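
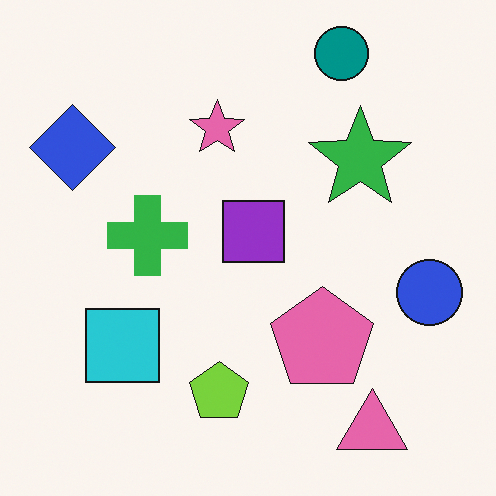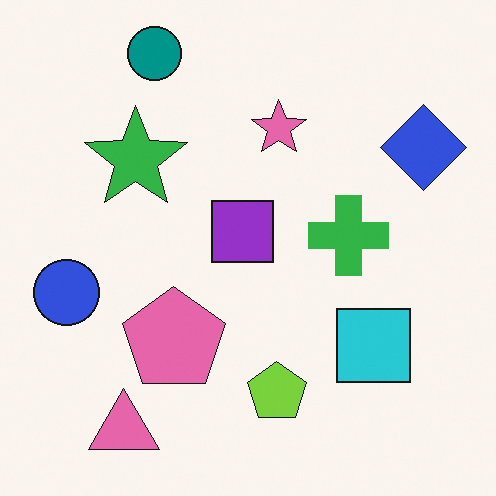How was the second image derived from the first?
It was flipped horizontally (left ↔ right).

The blue circle is in the right of the first image and the left of the second — shapes on opposite sides of the vertical midline have swapped in a mirror flip.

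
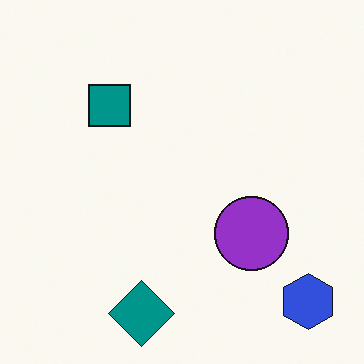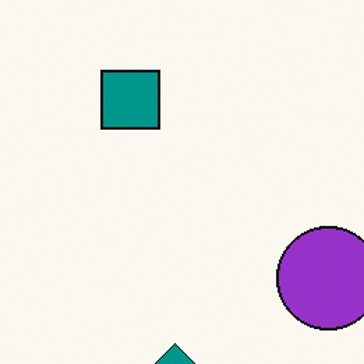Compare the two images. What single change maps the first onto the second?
This is the original image cropped to a modestly smaller region and rescaled.

The visible shapes are larger and the field of view is narrower; shapes near the original edges may be partly or wholly outside the frame — a crop-and-rescale.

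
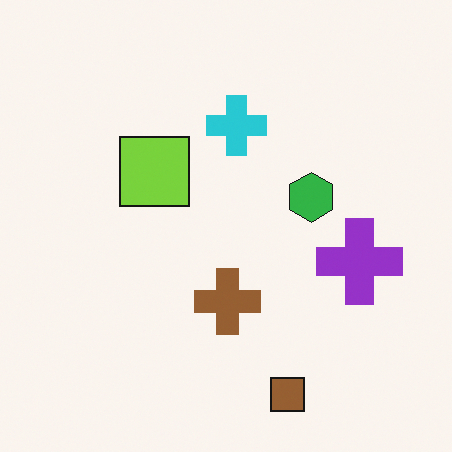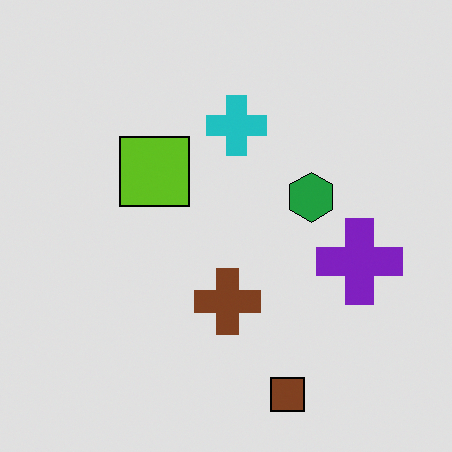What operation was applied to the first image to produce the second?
This is the original image moderately posterized.

Each flat color has snapped to a coarser quantized level — most visibly, the near-white background has dropped to a flat grey.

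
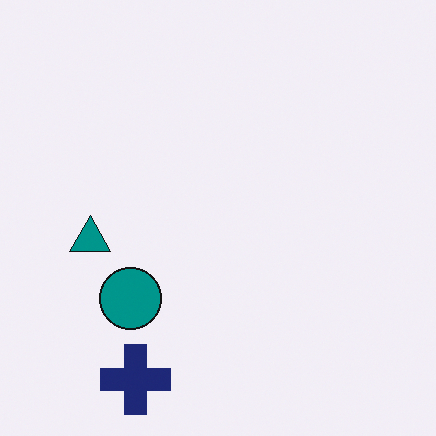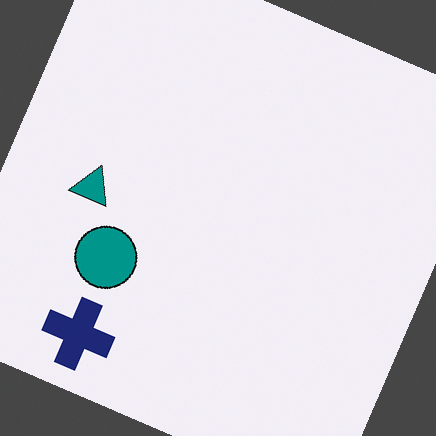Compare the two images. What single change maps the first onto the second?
This is the original image rotated clockwise by a moderate amount.

Every shape is tilted by the same angle and the image corners show triangular fill wedges — a whole-image rotation by a non-right angle.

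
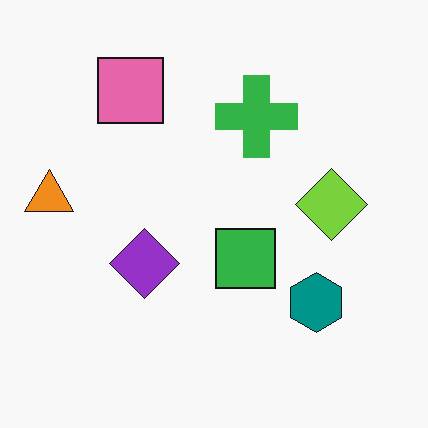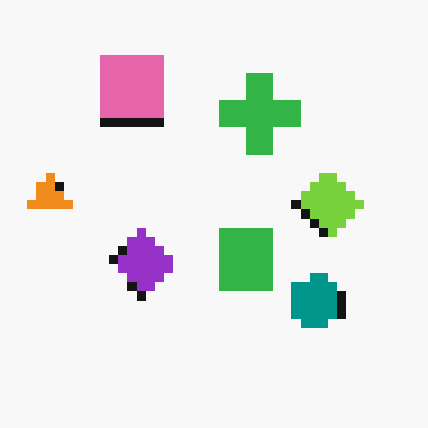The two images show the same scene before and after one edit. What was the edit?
The second image is the first coarsely pixelated.

Shapes are reduced to large square blocks; fine edges and outlines are lost — a downscale-then-upscale (mosaic) effect.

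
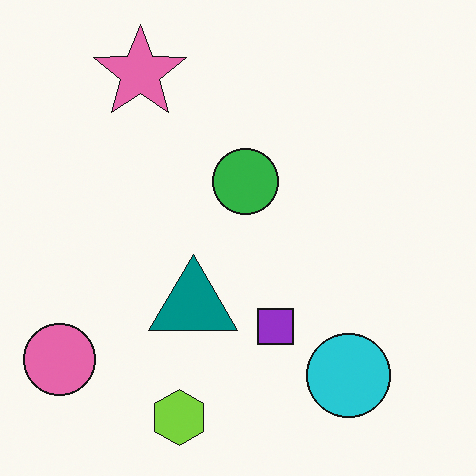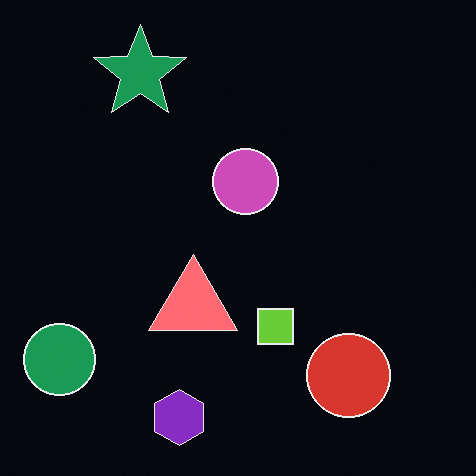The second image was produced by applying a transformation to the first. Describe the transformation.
This is the original image color-inverted (negative).

The light background has become dark and every shape's color is its complement — a photographic negative.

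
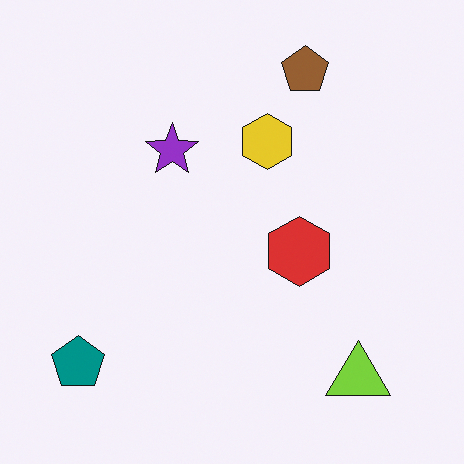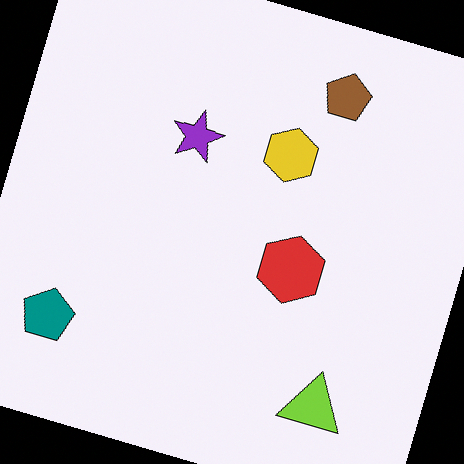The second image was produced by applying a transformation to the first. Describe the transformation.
This is the original image rotated clockwise by a clearly visible amount.

Every shape is tilted by the same angle and the image corners show triangular fill wedges — a whole-image rotation by a non-right angle.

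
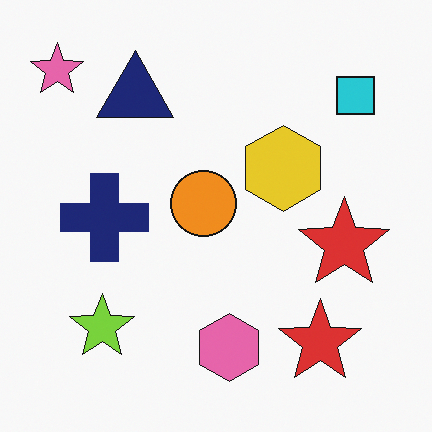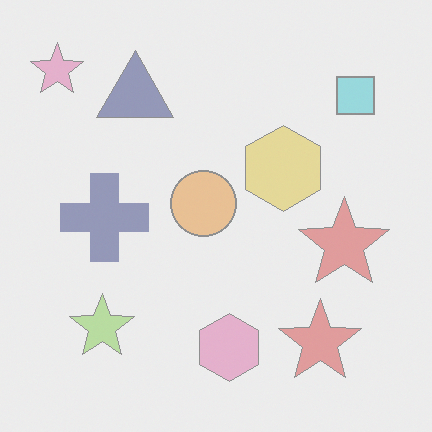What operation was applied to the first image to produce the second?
Given much lower contrast.

Tones are pushed toward mid-grey across the whole image — a global contrast change.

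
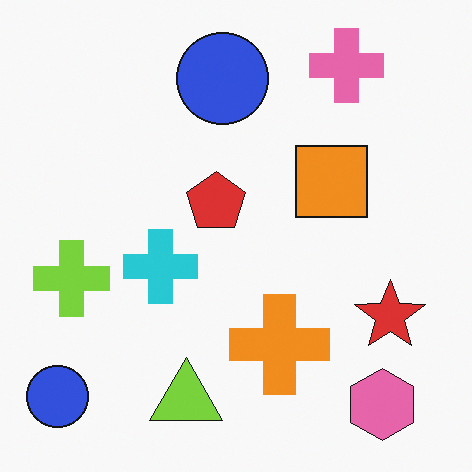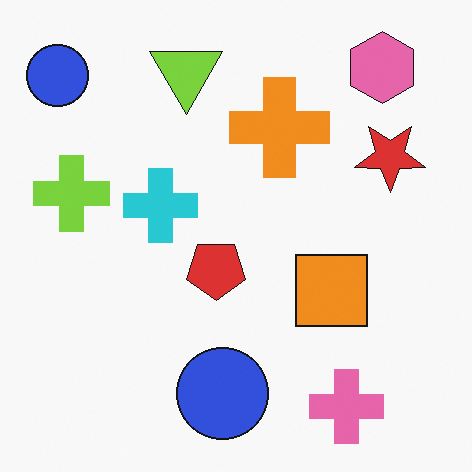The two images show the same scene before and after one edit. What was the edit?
The transformation is: flipped vertically (top ↔ bottom).

The pink cross is in the top-right of the first image and the bottom-right of the second — shapes on opposite sides of the horizontal midline have swapped in a mirror flip.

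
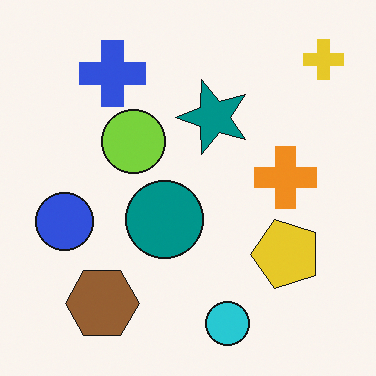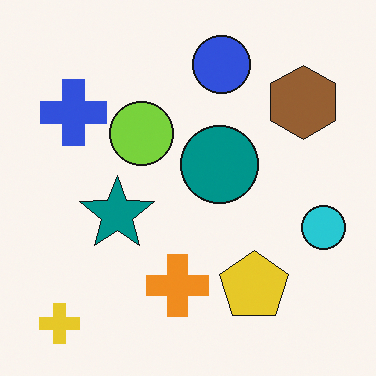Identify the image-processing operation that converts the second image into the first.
The transformation is: transposed (reflected across the top-left ↔ bottom-right diagonal).

Shapes have swapped their row and column positions — what was in the top-right is now in the bottom-left — a diagonal reflection.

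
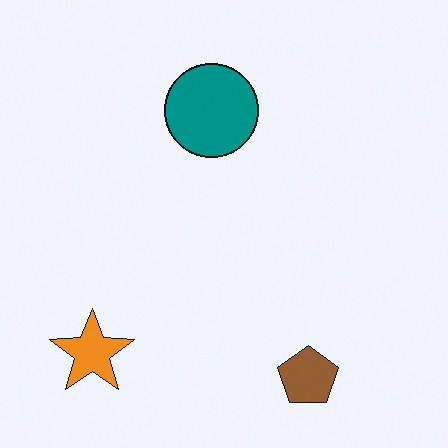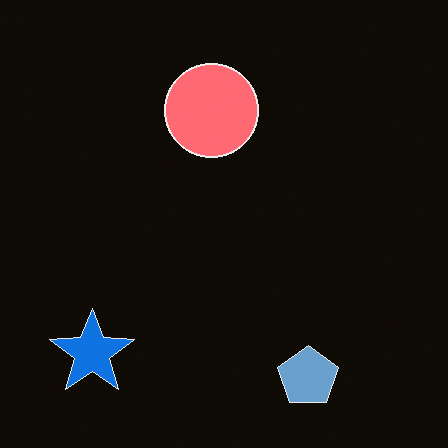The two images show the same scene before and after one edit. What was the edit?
The image was color-inverted (negative).

The light background has become dark and every shape's color is its complement — a photographic negative.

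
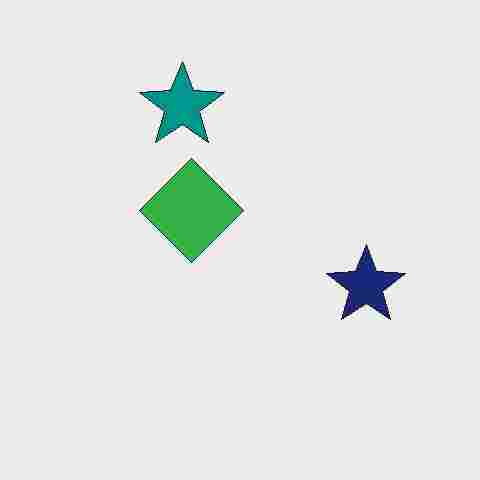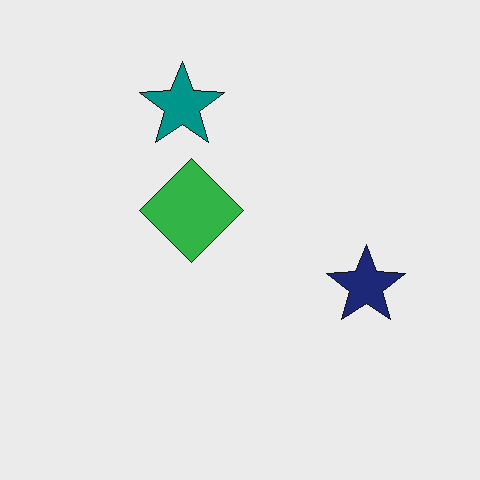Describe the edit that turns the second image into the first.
This is the original image heavily JPEG-compressed with obvious blocking artifacts.

Blocky 8×8 compression artifacts appear around shape edges and the flat background shows ringing — characteristic JPEG degradation.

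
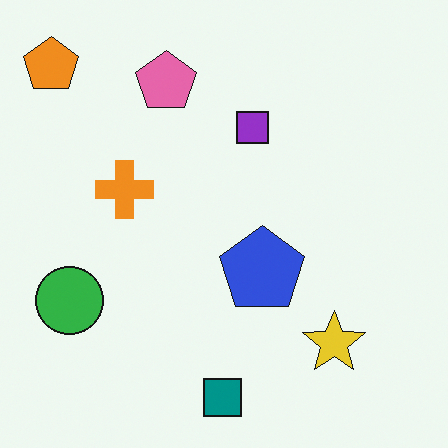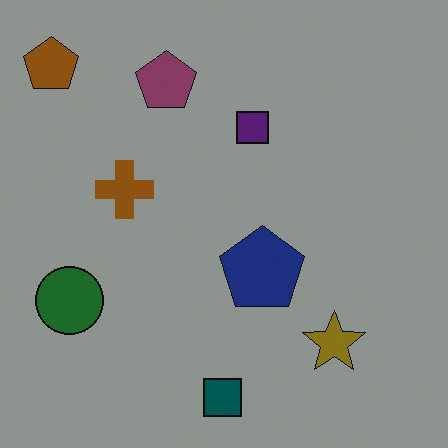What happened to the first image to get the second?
The transformation is: darkened a lot.

Every pixel — background and shapes alike — is uniformly darkened.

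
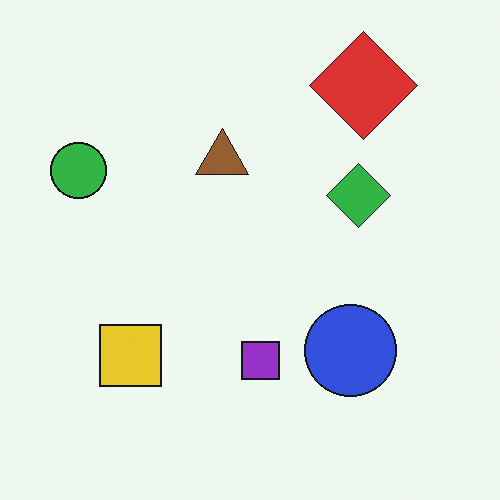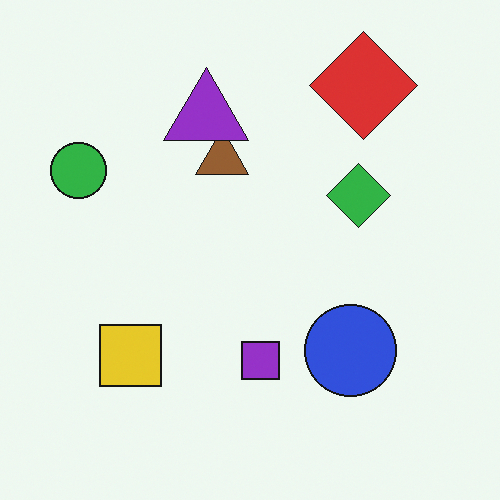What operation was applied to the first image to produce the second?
This is the original image overlaid with an additional purple triangle.

A purple triangle appears in the second image that is absent from the first.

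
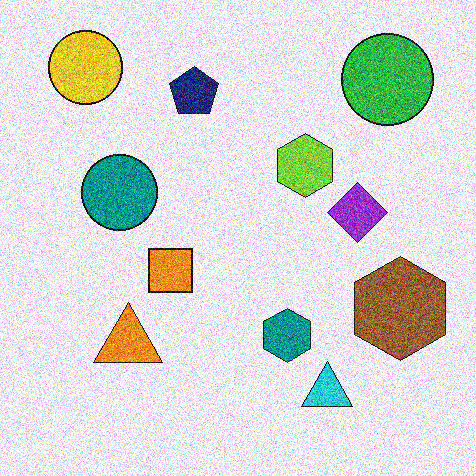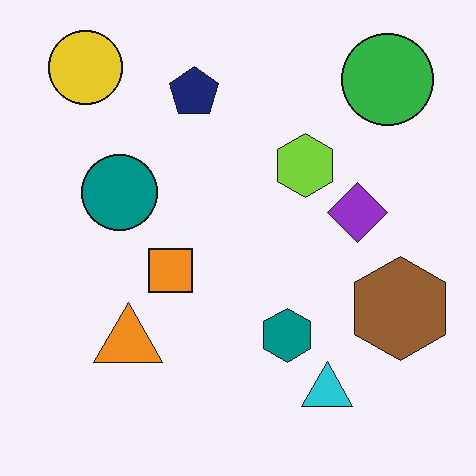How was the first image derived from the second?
The image was degraded with strong gaussian noise.

Random speckle covers the whole image, including the flat background.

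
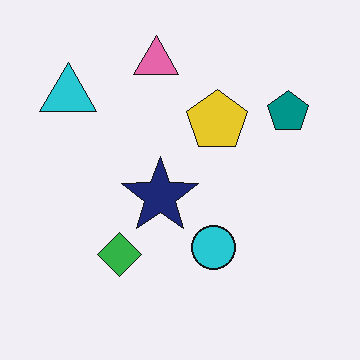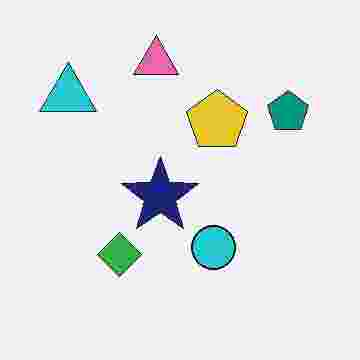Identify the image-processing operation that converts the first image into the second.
This is the original image heavily JPEG-compressed with obvious blocking artifacts.

Blocky 8×8 compression artifacts appear around shape edges and the flat background shows ringing — characteristic JPEG degradation.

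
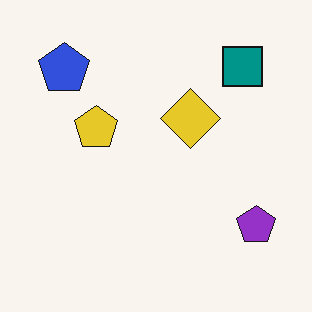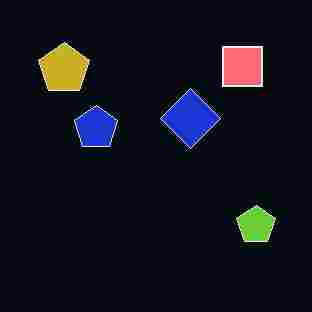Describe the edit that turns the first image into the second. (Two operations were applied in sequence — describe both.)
The image was color-inverted (negative), then degraded with heavy JPEG compression.

The light background has become dark and every shape's color is its complement — a photographic negative. Blocky 8×8 compression artifacts appear around shape edges and the flat background shows ringing — characteristic JPEG degradation.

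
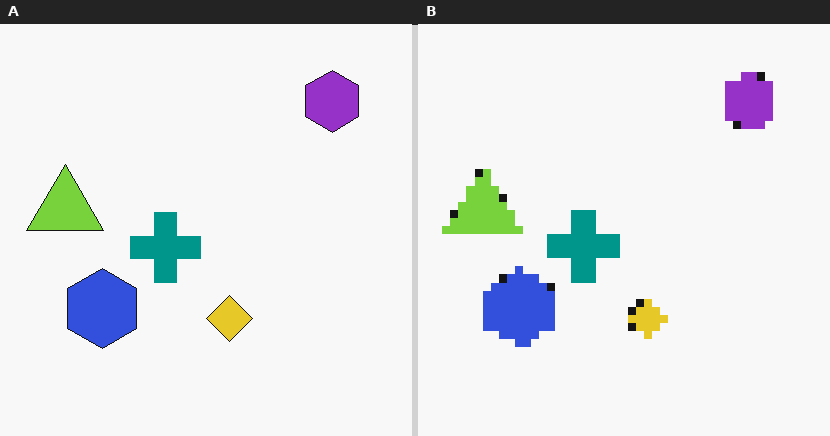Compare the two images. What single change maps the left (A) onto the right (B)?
The right (B) image is the left (A) moderately pixelated.

Shapes are reduced to large square blocks; fine edges and outlines are lost — a downscale-then-upscale (mosaic) effect.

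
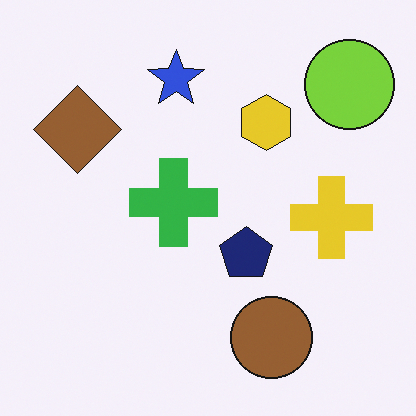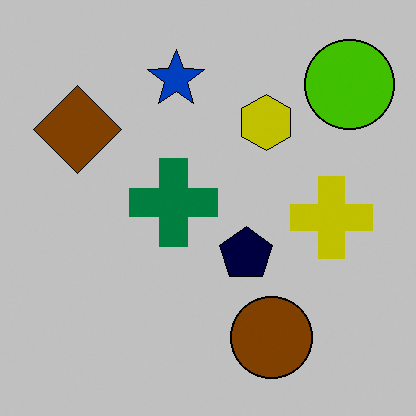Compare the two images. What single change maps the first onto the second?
The image was heavily posterized to just a handful of flat colors.

Each flat color has snapped to a coarser quantized level — most visibly, the near-white background has dropped to a flat grey.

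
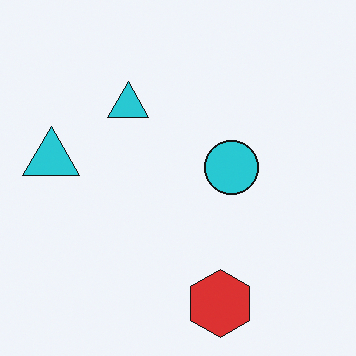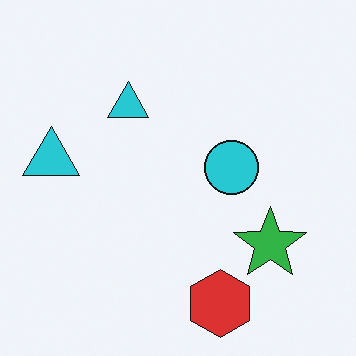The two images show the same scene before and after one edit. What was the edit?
This is the original image overlaid with an additional green star.

A green star appears in the second image that is absent from the first.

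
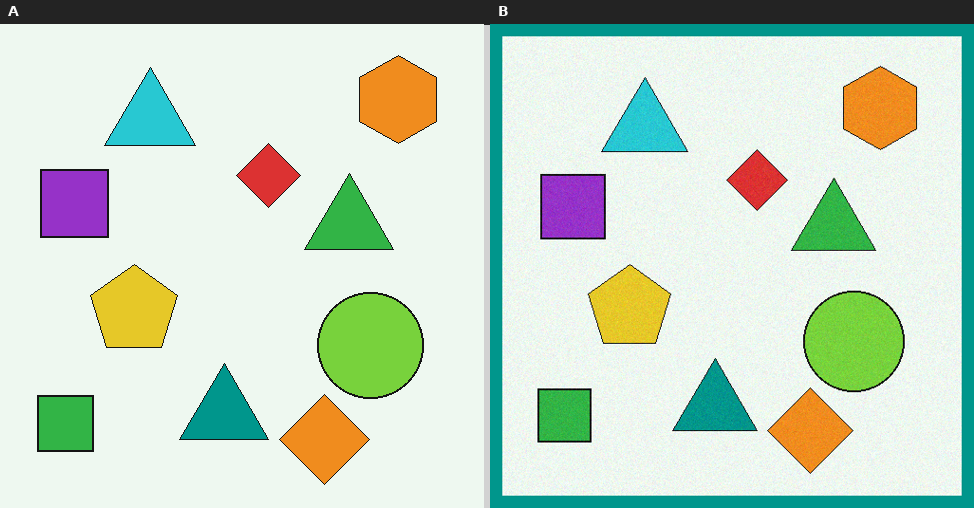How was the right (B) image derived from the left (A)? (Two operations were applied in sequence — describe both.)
The image was degraded with a light layer of grain, then framed with a teal border.

Random speckle covers the whole image, including the flat background. A solid teal frame runs around the edge of the right (B) image, with the content slightly shrunk inside it.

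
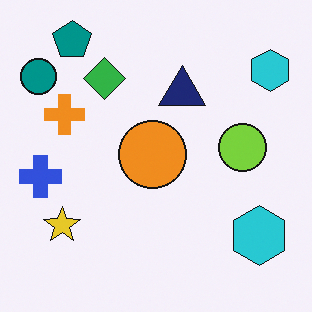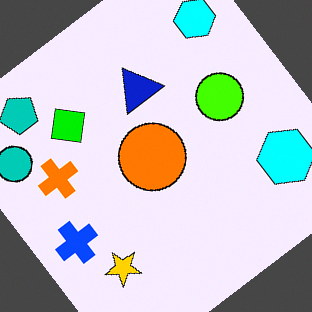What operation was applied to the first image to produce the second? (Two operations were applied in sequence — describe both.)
The image was rotated counter-clockwise by a large amount — several tens of degrees, then made much more vivid (saturation change).

Every shape is tilted by the same angle and the image corners show triangular fill wedges — a whole-image rotation by a non-right angle. All colors are more vivid — a global saturation change.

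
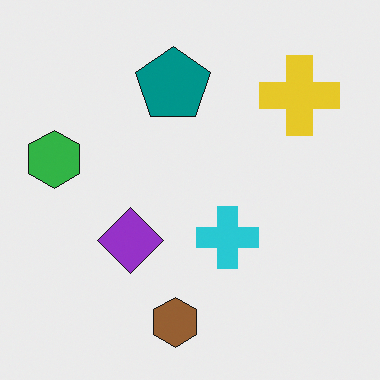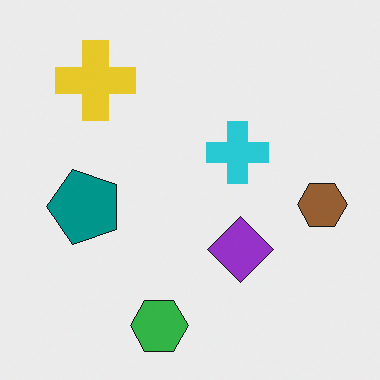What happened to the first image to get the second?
Rotated 90° counter-clockwise.

The yellow cross sits in the top-right of the first image and the top-left of the second — consistent with a whole-image 90° counter-clockwise rotation.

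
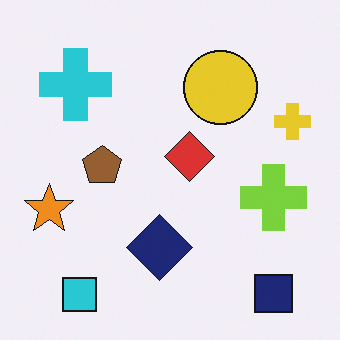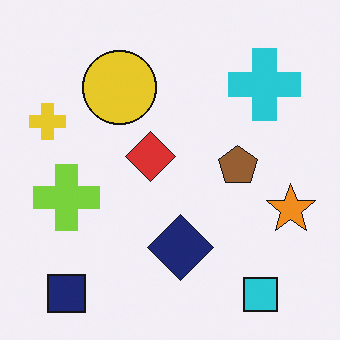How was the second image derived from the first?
The second image is the first flipped horizontally (left ↔ right).

The yellow cross is in the right of the first image and the left of the second — shapes on opposite sides of the vertical midline have swapped in a mirror flip.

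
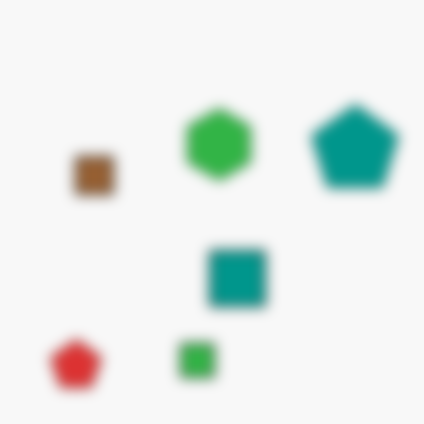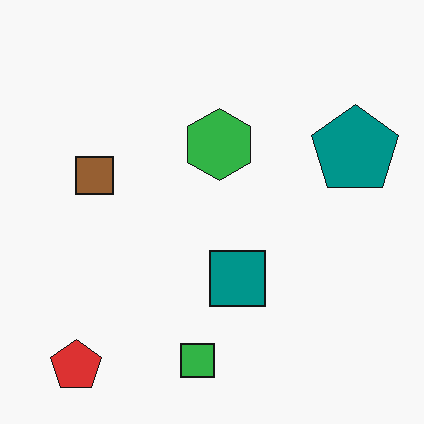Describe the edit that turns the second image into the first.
The transformation is: heavily blurred.

Shape edges and outlines are uniformly softened across the whole image.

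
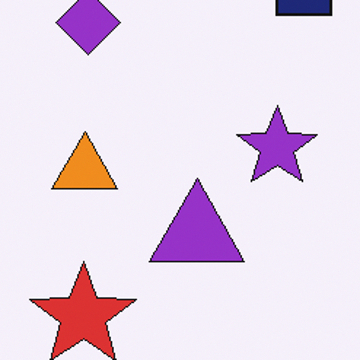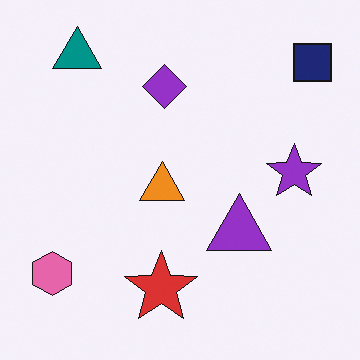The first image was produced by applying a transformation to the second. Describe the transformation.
The transformation is: cropped to a modestly smaller region and rescaled.

The visible shapes are larger and the field of view is narrower; shapes near the original edges may be partly or wholly outside the frame — a crop-and-rescale.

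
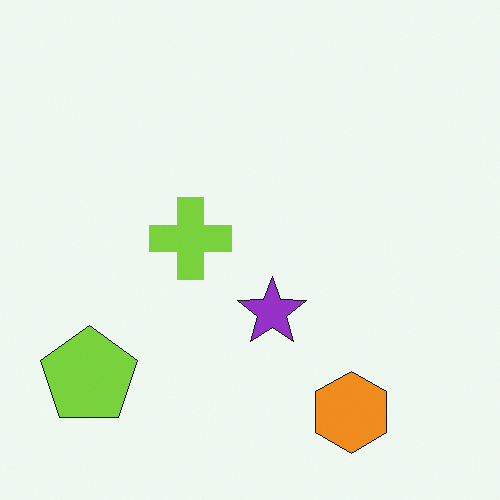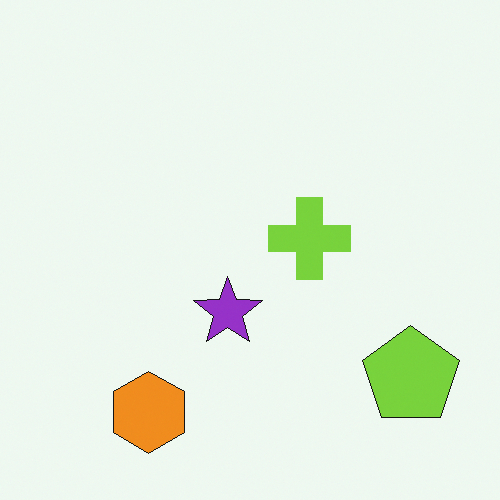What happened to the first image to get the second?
The second image is the first flipped horizontally (left ↔ right).

The lime pentagon is in the bottom-left of the first image and the bottom-right of the second — shapes on opposite sides of the vertical midline have swapped in a mirror flip.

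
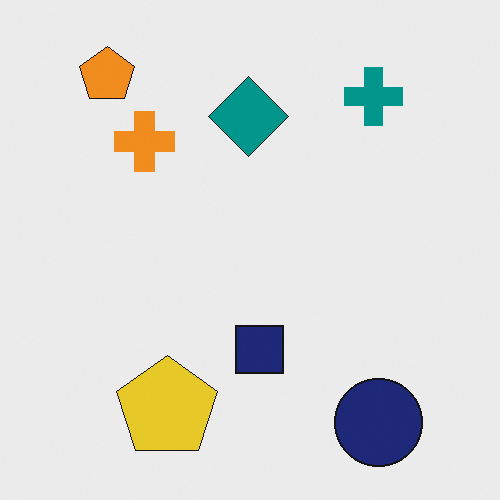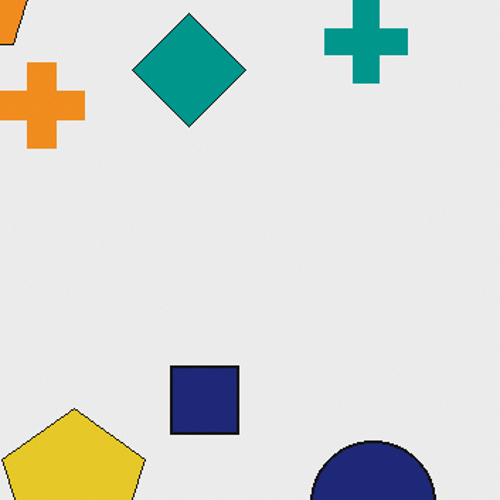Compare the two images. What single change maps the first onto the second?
It was cropped slightly and scaled back up.

The visible shapes are larger and the field of view is narrower; shapes near the original edges may be partly or wholly outside the frame — a crop-and-rescale.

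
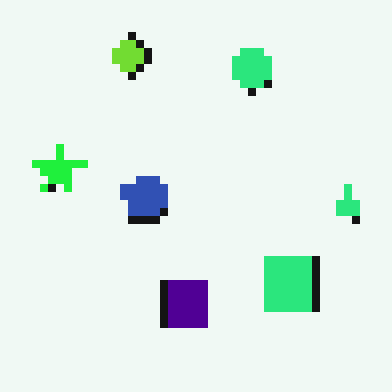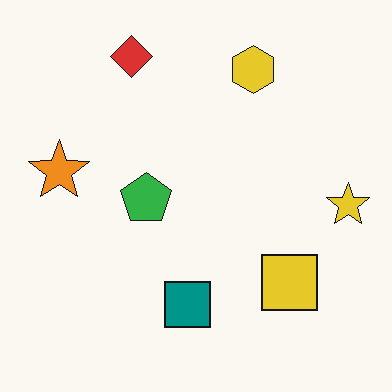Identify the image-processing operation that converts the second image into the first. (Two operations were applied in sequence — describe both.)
This is the original image hue-shifted by a moderate amount, then pixelated into visible square blocks.

Every shape's color has rotated by the same amount around the hue wheel — a uniform hue shift. Shapes are reduced to large square blocks; fine edges and outlines are lost — a downscale-then-upscale (mosaic) effect.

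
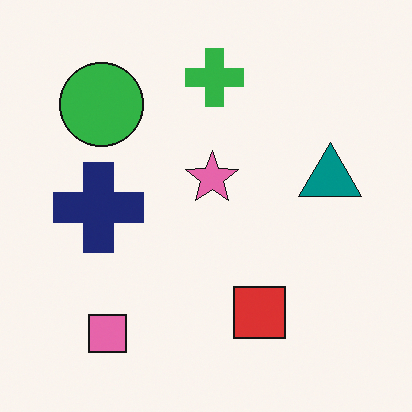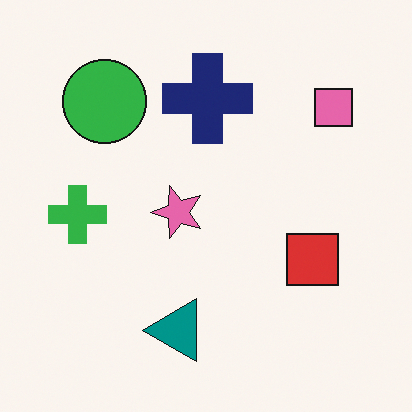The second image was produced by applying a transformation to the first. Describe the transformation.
The transformation is: transposed (reflected across the top-left ↔ bottom-right diagonal).

Shapes have swapped their row and column positions — what was in the top-right is now in the bottom-left — a diagonal reflection.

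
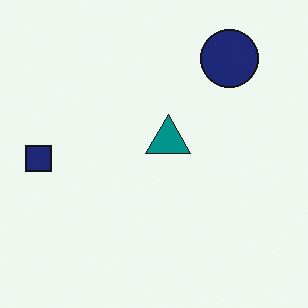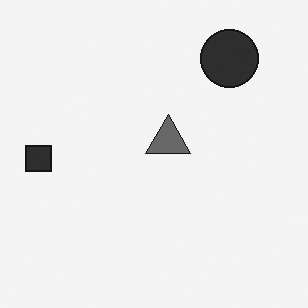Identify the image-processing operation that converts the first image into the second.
It was converted to grayscale.

All color is removed — every shape is now a shade of grey.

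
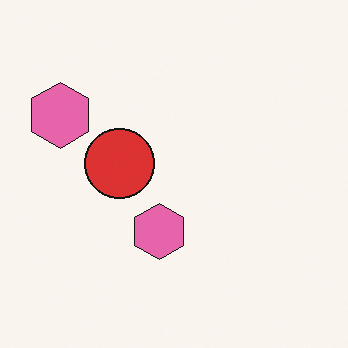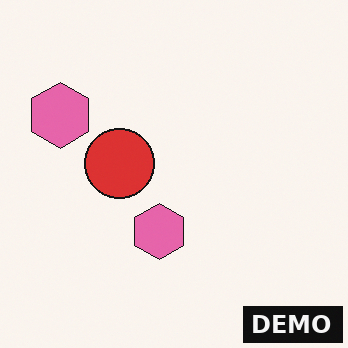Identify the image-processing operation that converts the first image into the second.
Watermarked with the text "DEMO" in the lower-right corner.

A dark label reading "DEMO" appears in the lower-right corner.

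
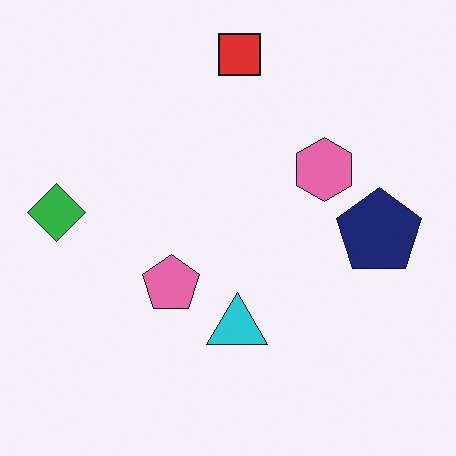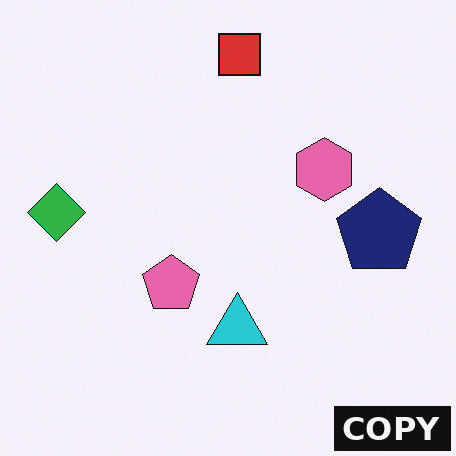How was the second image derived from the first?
It was watermarked with the text "COPY" in the lower-right corner.

A dark label reading "COPY" appears in the lower-right corner.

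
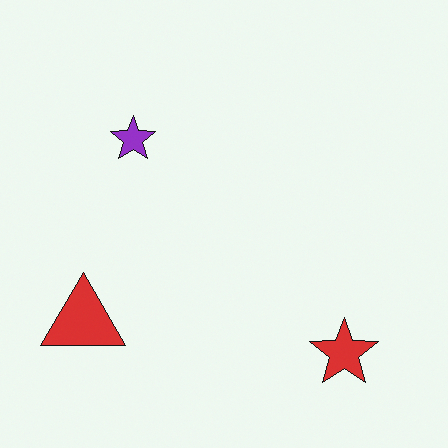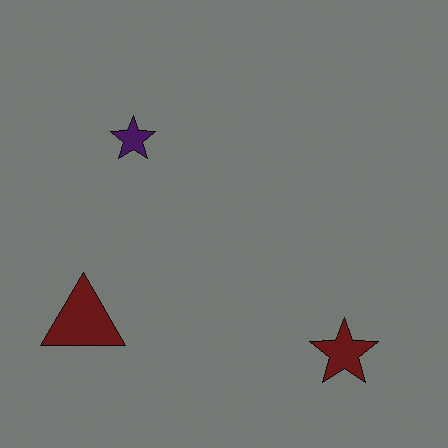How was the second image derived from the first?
The second image is the first darkened a lot.

Every pixel — background and shapes alike — is uniformly darkened.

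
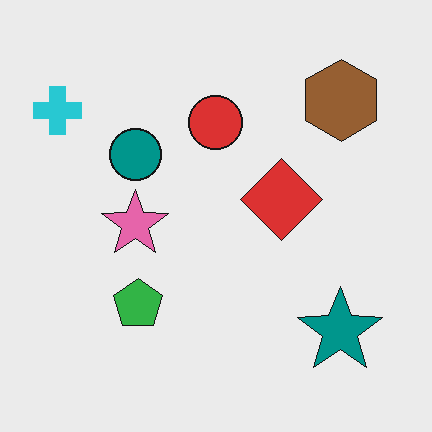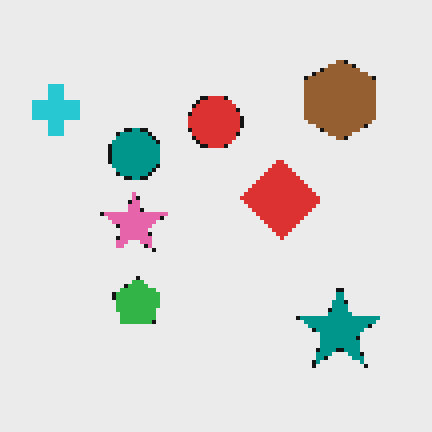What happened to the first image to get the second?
The transformation is: mildly pixelated.

Shapes are reduced to large square blocks; fine edges and outlines are lost — a downscale-then-upscale (mosaic) effect.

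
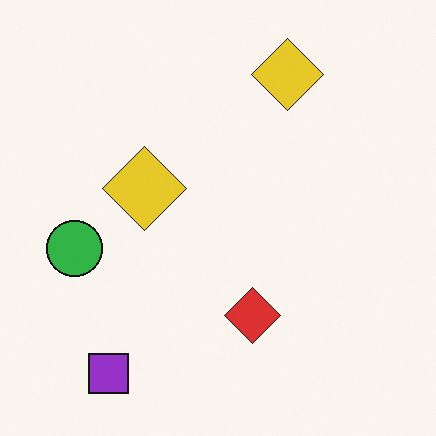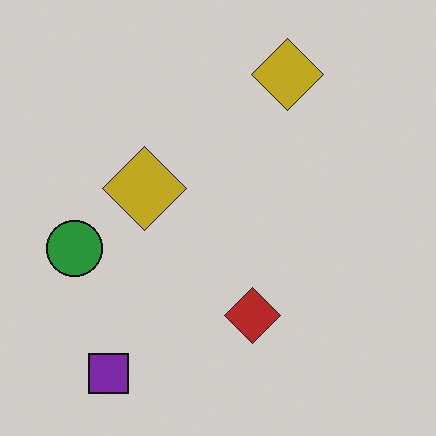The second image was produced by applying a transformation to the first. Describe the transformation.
This is the original image slightly darkened.

Every pixel — background and shapes alike — is uniformly darkened.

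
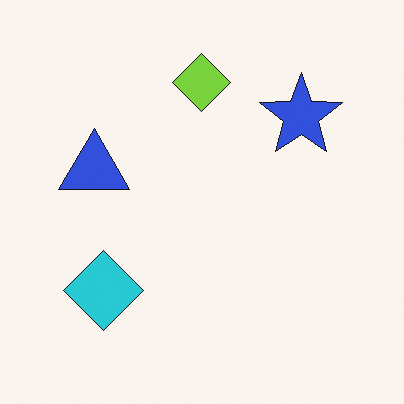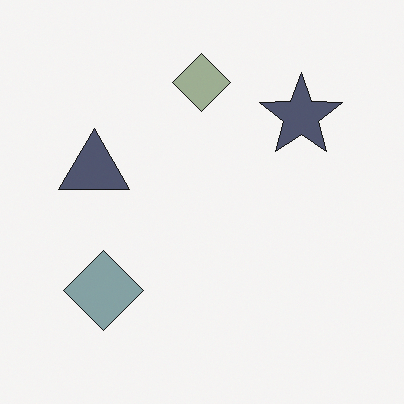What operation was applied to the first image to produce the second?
Made much more muted (saturation change).

All colors are more muted and greyish — a global saturation change.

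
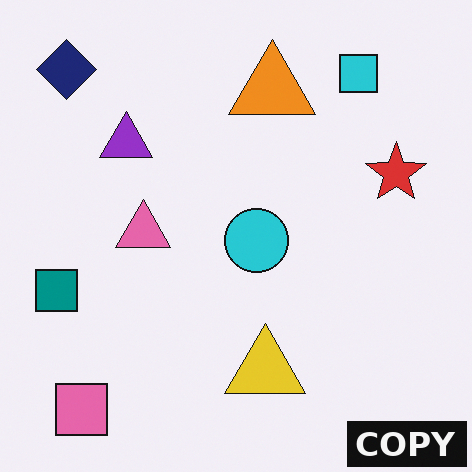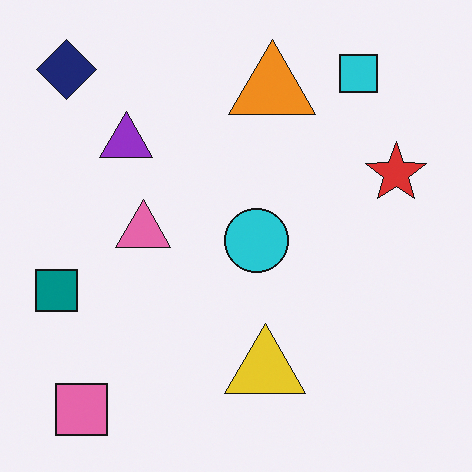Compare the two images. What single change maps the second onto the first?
The transformation is: watermarked with the text "COPY" in the lower-right corner.

A dark label reading "COPY" appears in the lower-right corner.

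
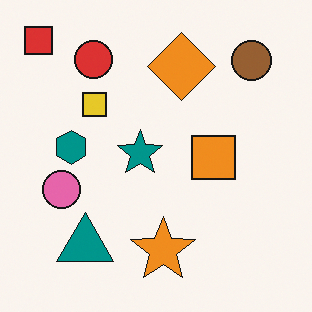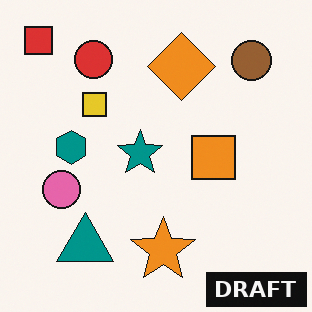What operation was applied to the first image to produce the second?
The transformation is: watermarked with the text "DRAFT" in the lower-right corner.

A dark label reading "DRAFT" appears in the lower-right corner.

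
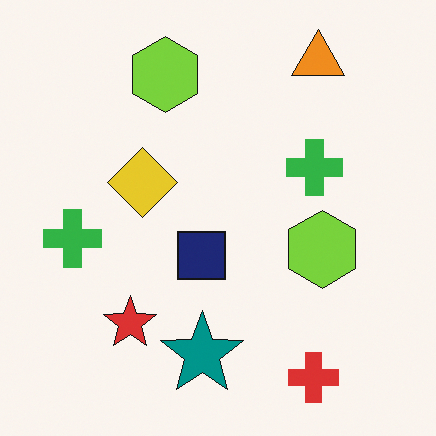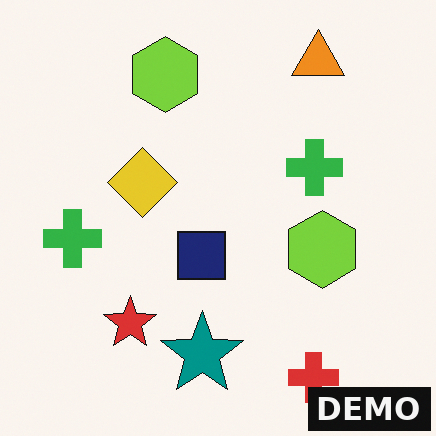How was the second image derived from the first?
This is the original image watermarked with the text "DEMO" in the lower-right corner.

A dark label reading "DEMO" appears in the lower-right corner.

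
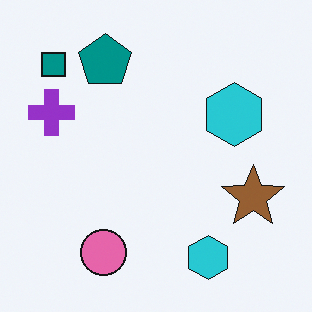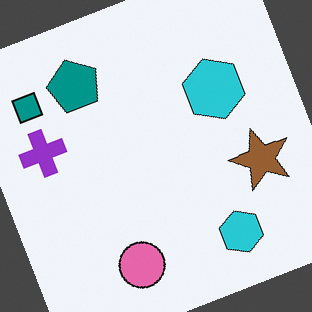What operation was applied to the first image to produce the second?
The image was rotated counter-clockwise by a moderate amount.

Every shape is tilted by the same angle and the image corners show triangular fill wedges — a whole-image rotation by a non-right angle.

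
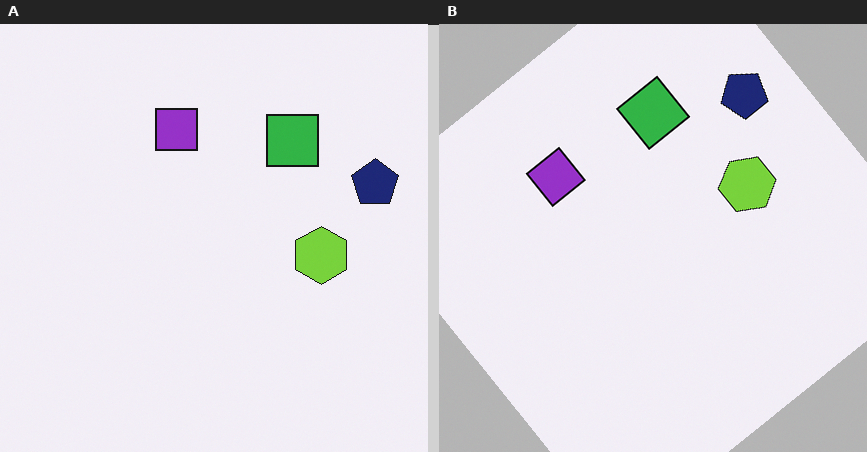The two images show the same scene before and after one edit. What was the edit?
The image was rotated counter-clockwise by a large amount — several tens of degrees.

Every shape is tilted by the same angle and the image corners show triangular fill wedges — a whole-image rotation by a non-right angle.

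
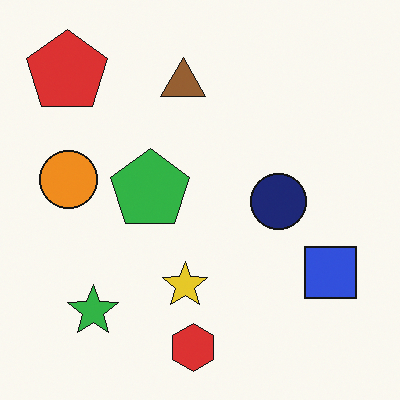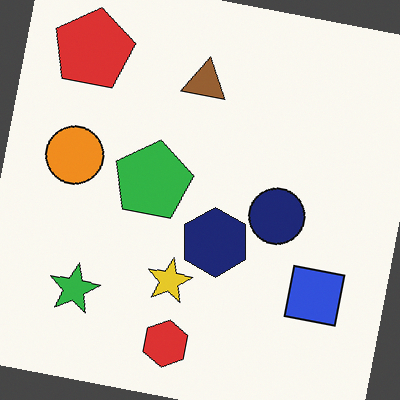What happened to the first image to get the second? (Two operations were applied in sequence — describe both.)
It was rotated clockwise by a small amount, then overlaid with an additional navy hexagon.

Every shape is tilted by the same angle and the image corners show triangular fill wedges — a whole-image rotation by a non-right angle. A navy hexagon appears in the second image that is absent from the first.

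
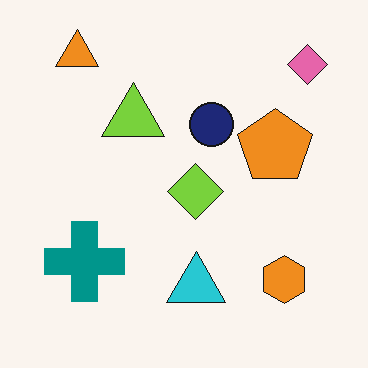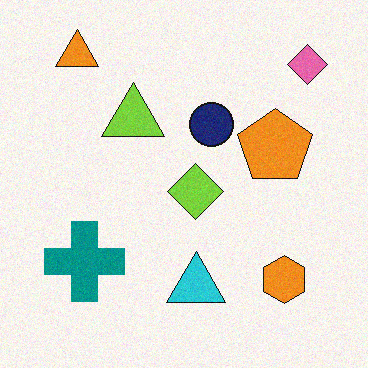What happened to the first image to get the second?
The transformation is: degraded with light additive noise.

Random speckle covers the whole image, including the flat background.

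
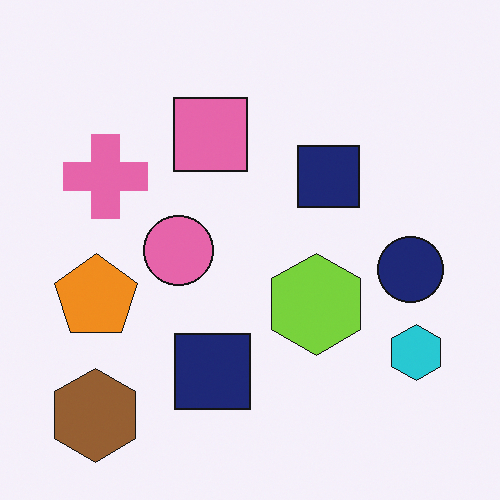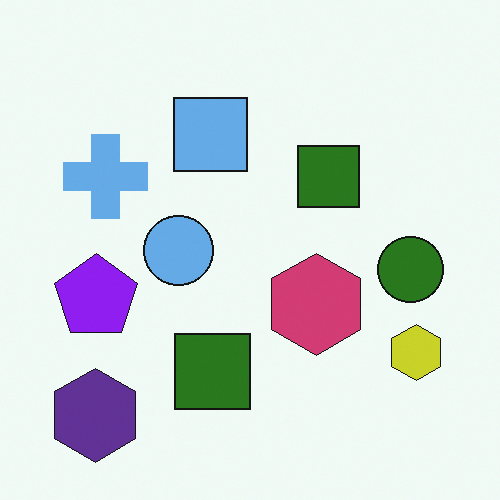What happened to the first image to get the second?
This is the original image hue-shifted through roughly half the color wheel.

Every shape's color has rotated by the same amount around the hue wheel — a uniform hue shift.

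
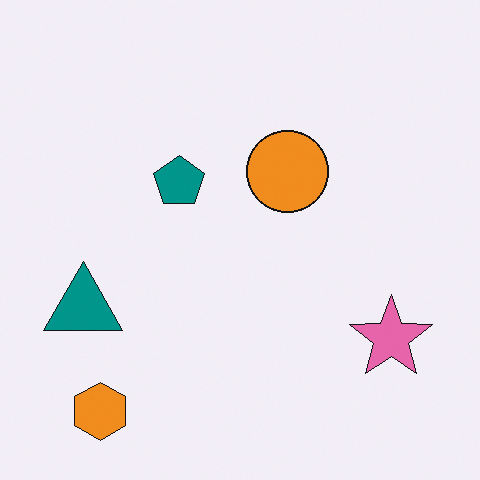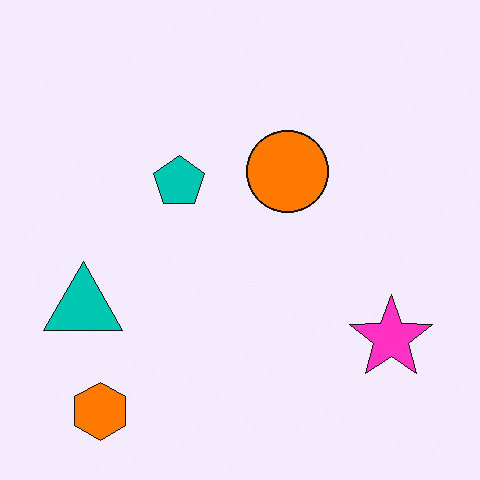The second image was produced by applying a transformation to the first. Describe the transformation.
The second image is the first made much more vivid (saturation change).

All colors are more vivid — a global saturation change.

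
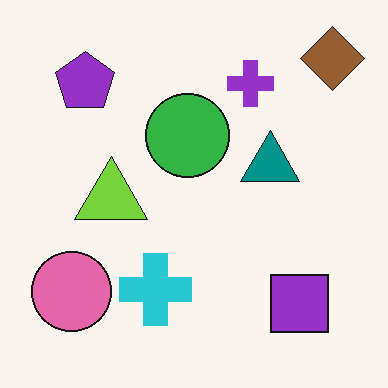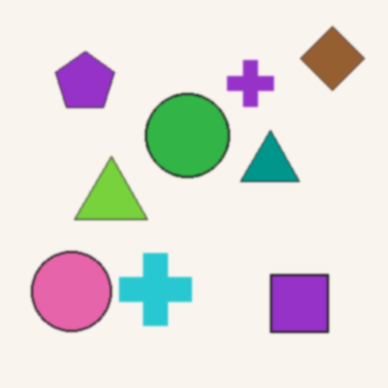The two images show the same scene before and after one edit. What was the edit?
It was lightly blurred.

Shape edges and outlines are uniformly softened across the whole image.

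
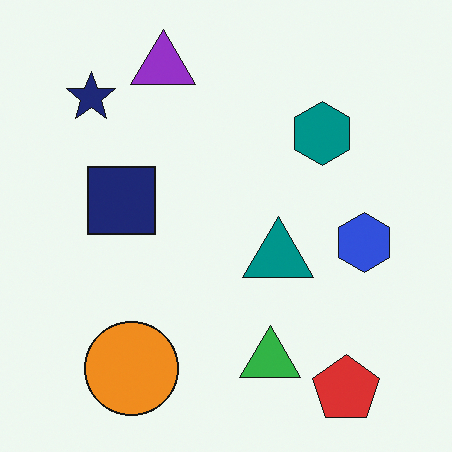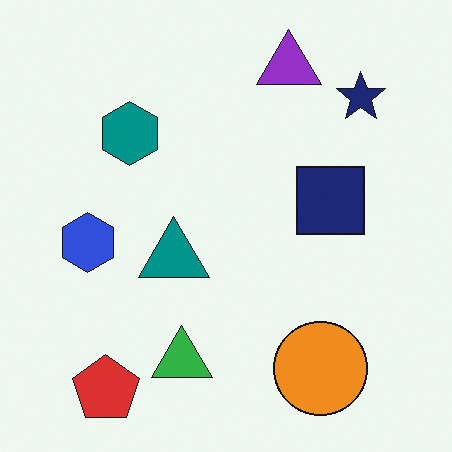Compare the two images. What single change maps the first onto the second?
The image was flipped horizontally (left ↔ right).

The blue hexagon is in the right of the first image and the left of the second — shapes on opposite sides of the vertical midline have swapped in a mirror flip.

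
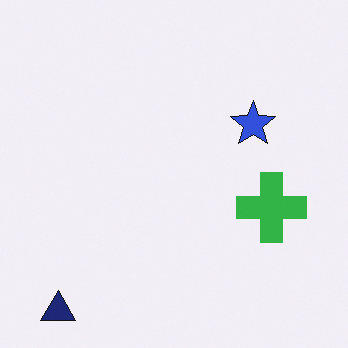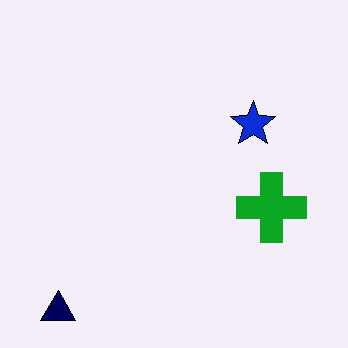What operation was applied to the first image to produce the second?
Given slightly increased contrast.

Tones are pushed away from mid-grey across the whole image — a global contrast change.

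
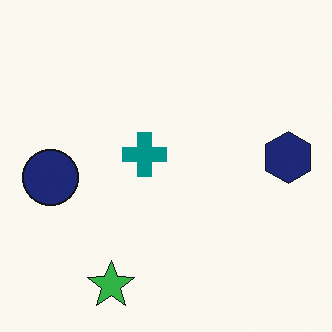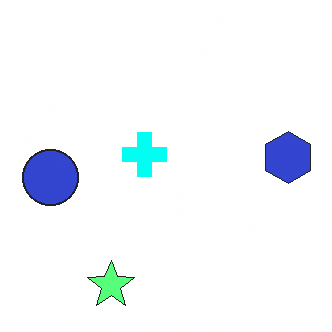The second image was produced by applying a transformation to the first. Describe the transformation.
Substantially brightened.

Every pixel — background and shapes alike — is uniformly brightened.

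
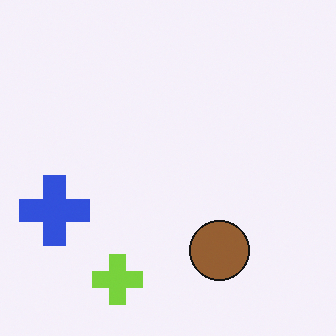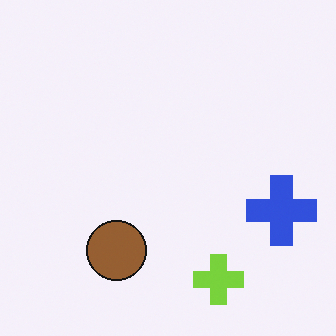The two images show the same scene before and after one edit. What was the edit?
The transformation is: flipped horizontally (left ↔ right).

The blue cross is in the left of the first image and the right of the second — shapes on opposite sides of the vertical midline have swapped in a mirror flip.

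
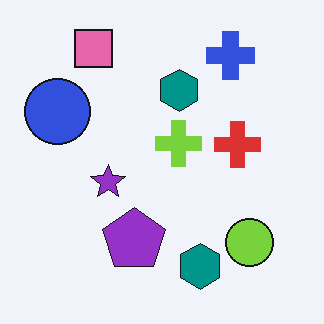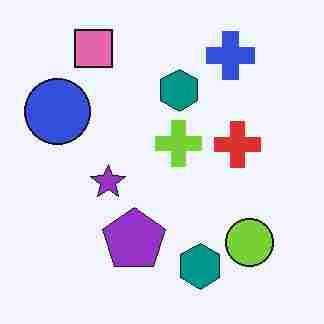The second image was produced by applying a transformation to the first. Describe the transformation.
The second image is the first heavily JPEG-compressed with obvious blocking artifacts.

Blocky 8×8 compression artifacts appear around shape edges and the flat background shows ringing — characteristic JPEG degradation.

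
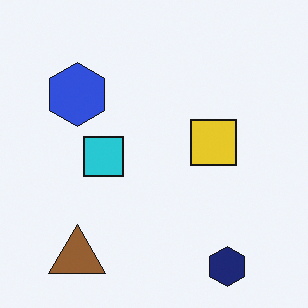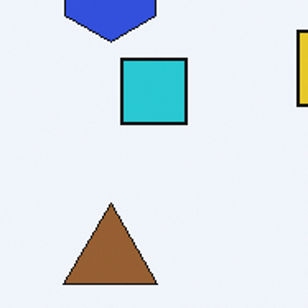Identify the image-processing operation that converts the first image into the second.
The image was cropped tightly and scaled back up.

The visible shapes are larger and the field of view is narrower; shapes near the original edges may be partly or wholly outside the frame — a crop-and-rescale.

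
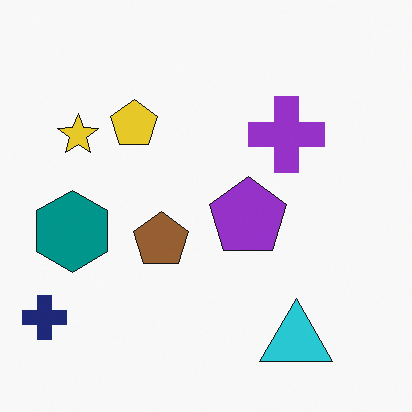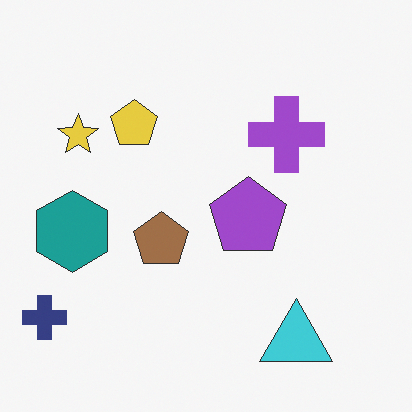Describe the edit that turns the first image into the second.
This is the original image given slightly reduced contrast.

Tones are pushed toward mid-grey across the whole image — a global contrast change.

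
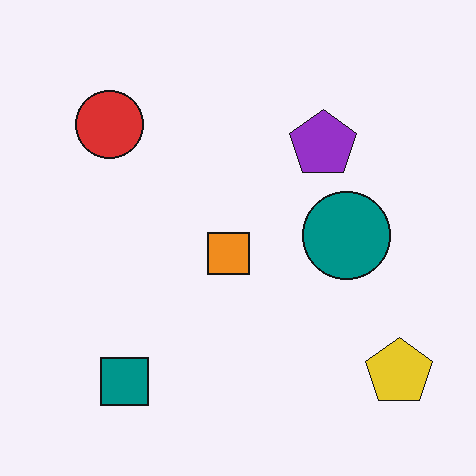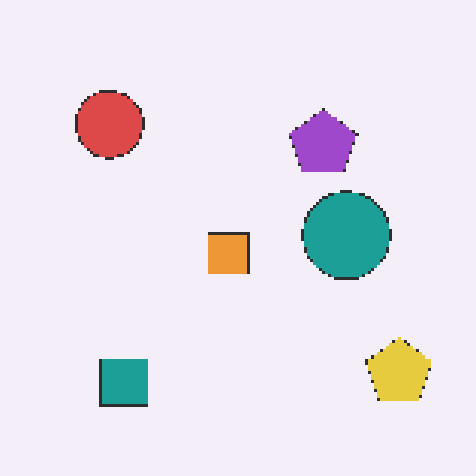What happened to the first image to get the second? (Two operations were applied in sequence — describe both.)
Given slightly reduced contrast, then lightly pixelated (a mild mosaic effect).

Tones are pushed toward mid-grey across the whole image — a global contrast change. Shapes are reduced to large square blocks; fine edges and outlines are lost — a downscale-then-upscale (mosaic) effect.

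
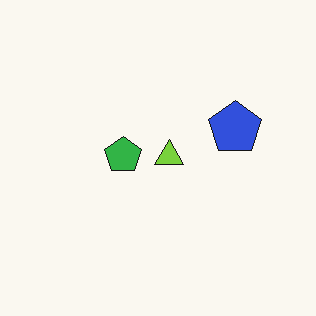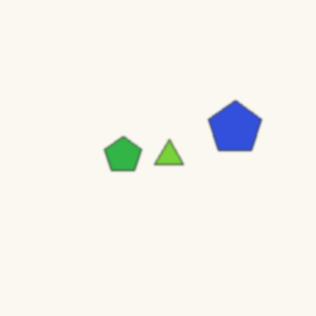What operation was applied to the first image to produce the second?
The transformation is: slightly softened.

Shape edges and outlines are uniformly softened across the whole image.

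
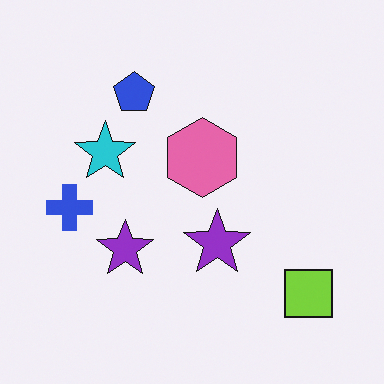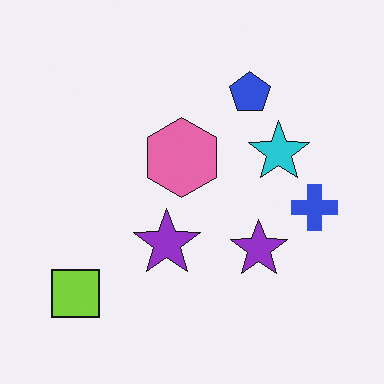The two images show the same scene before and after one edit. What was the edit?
The transformation is: flipped horizontally (left ↔ right).

The blue cross is in the left of the first image and the right of the second — shapes on opposite sides of the vertical midline have swapped in a mirror flip.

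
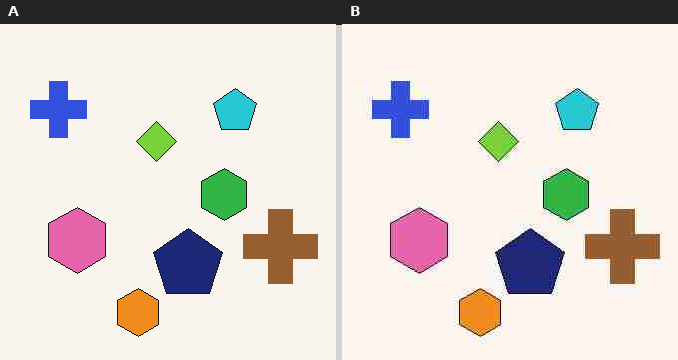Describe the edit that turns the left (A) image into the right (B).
The image was degraded with heavy JPEG compression.

Blocky 8×8 compression artifacts appear around shape edges and the flat background shows ringing — characteristic JPEG degradation.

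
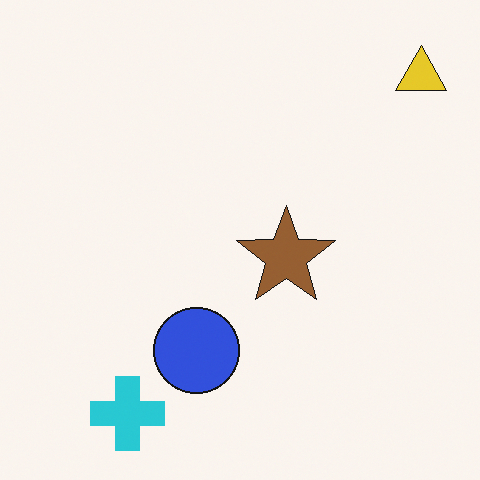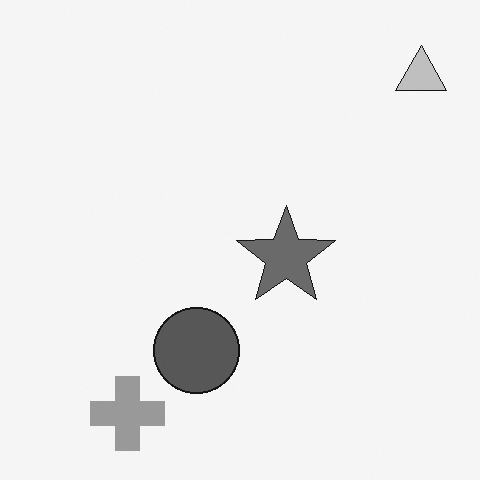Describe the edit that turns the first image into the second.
It was converted to grayscale.

All color is removed — every shape is now a shade of grey.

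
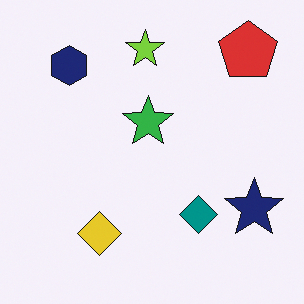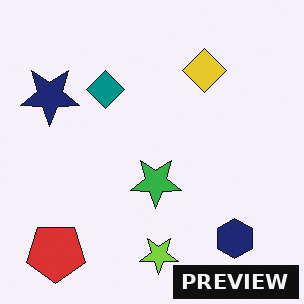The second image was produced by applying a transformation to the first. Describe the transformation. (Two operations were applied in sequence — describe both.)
The image was rotated 180°, then watermarked with the text "PREVIEW" in the lower-right corner.

The red pentagon sits in the top-right of the first image and the bottom-left of the second — consistent with a whole-image 180° rotation. A dark label reading "PREVIEW" appears in the lower-right corner.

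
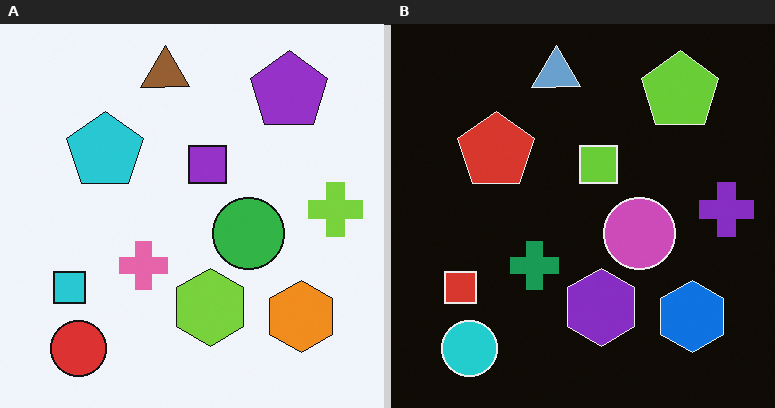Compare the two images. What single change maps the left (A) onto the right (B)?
The transformation is: color-inverted (negative).

The light background has become dark and every shape's color is its complement — a photographic negative.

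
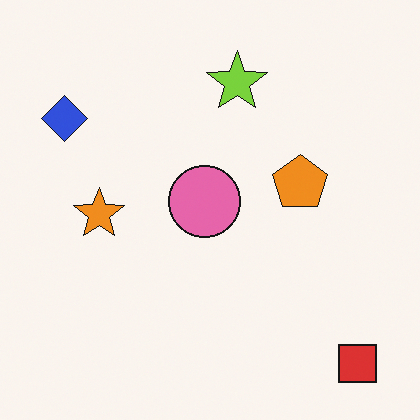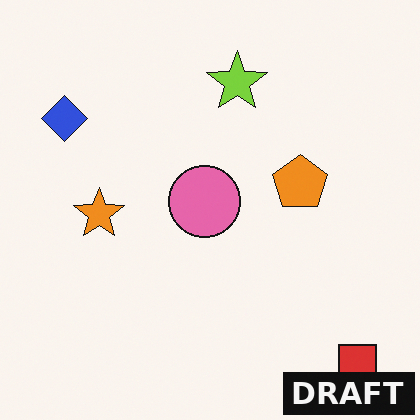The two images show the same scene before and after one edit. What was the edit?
Watermarked with the text "DRAFT" in the lower-right corner.

A dark label reading "DRAFT" appears in the lower-right corner.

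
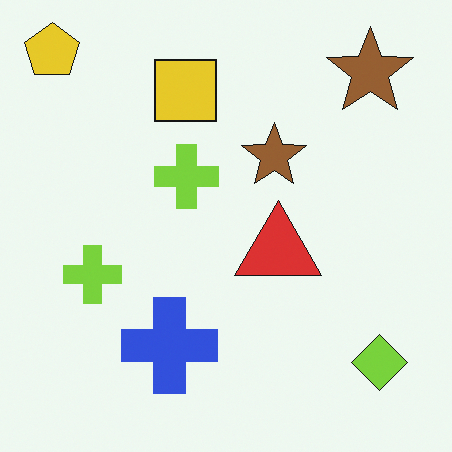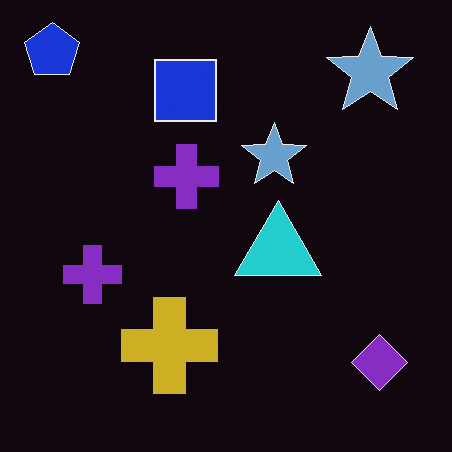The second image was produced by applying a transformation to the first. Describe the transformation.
The transformation is: color-inverted (negative).

The light background has become dark and every shape's color is its complement — a photographic negative.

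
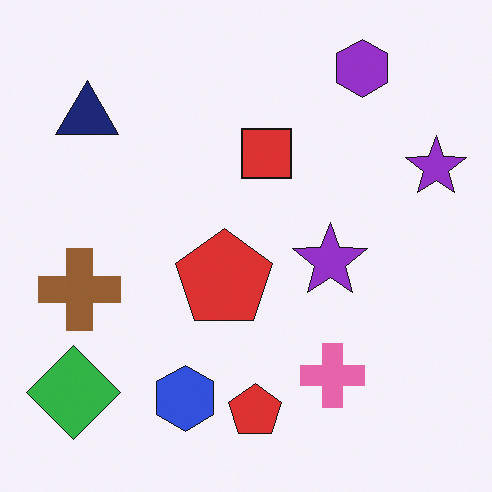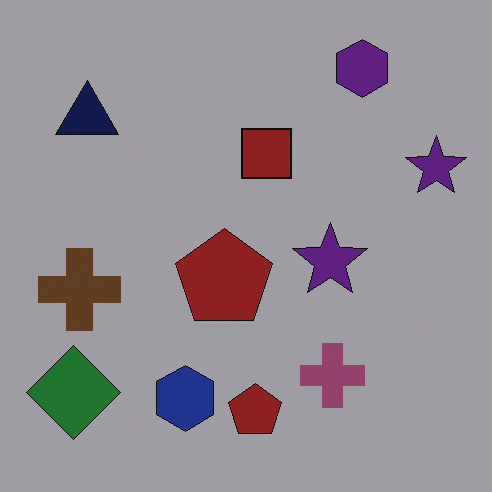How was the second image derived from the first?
The image was noticeably darkened.

Every pixel — background and shapes alike — is uniformly darkened.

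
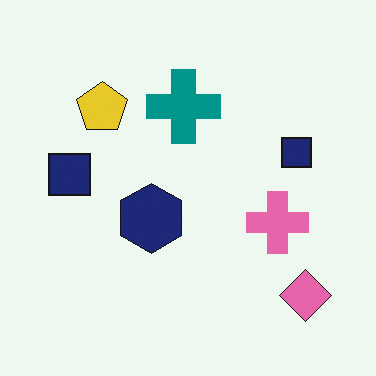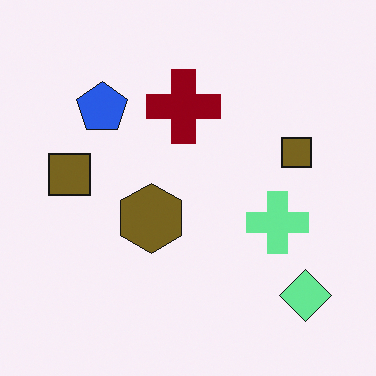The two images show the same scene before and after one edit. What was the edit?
Hue-shifted through roughly half the color wheel.

Every shape's color has rotated by the same amount around the hue wheel — a uniform hue shift.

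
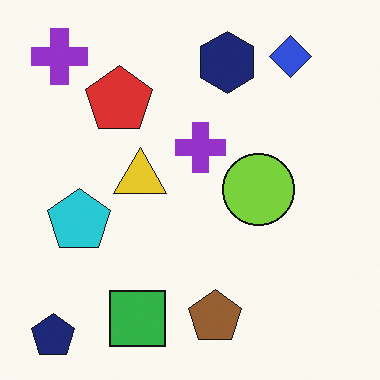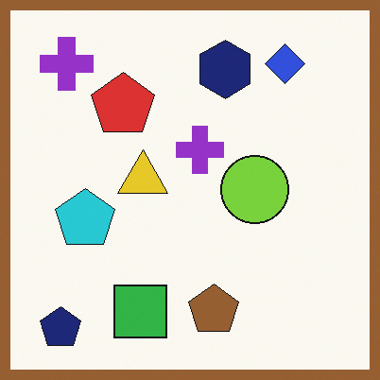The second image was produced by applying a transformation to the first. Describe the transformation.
Framed with a brown border.

A solid brown frame runs around the edge of the second image, with the content slightly shrunk inside it.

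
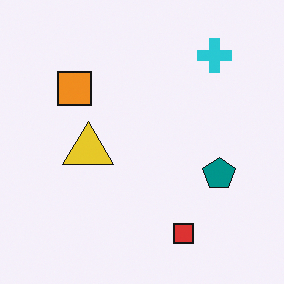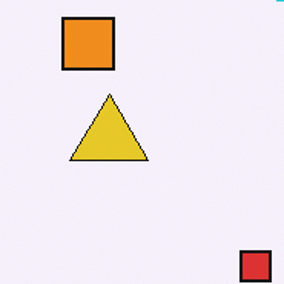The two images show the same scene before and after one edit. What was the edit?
The second image is the first cropped slightly and scaled back up.

The visible shapes are larger and the field of view is narrower; shapes near the original edges may be partly or wholly outside the frame — a crop-and-rescale.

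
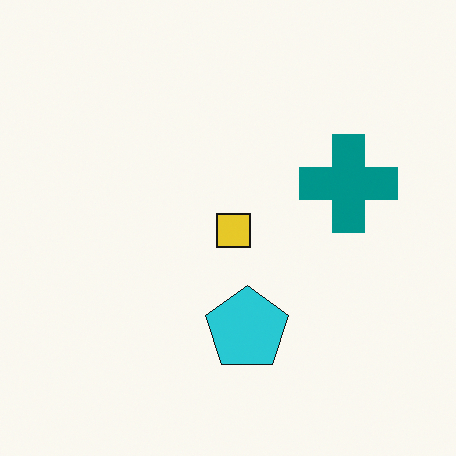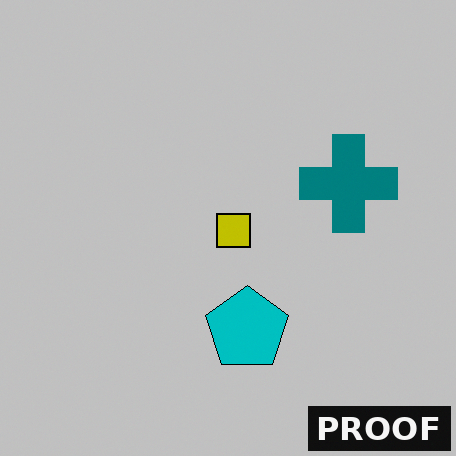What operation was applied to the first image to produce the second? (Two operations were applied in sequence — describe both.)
The second image is the first heavily posterized to just a handful of flat colors, then watermarked with the text "PROOF" in the lower-right corner.

Each flat color has snapped to a coarser quantized level — most visibly, the near-white background has dropped to a flat grey. A dark label reading "PROOF" appears in the lower-right corner.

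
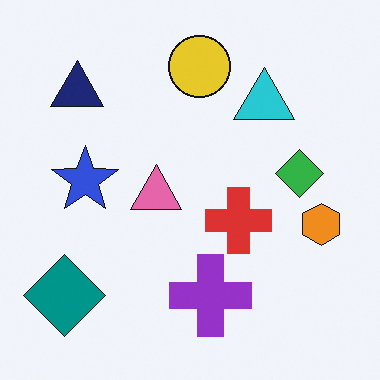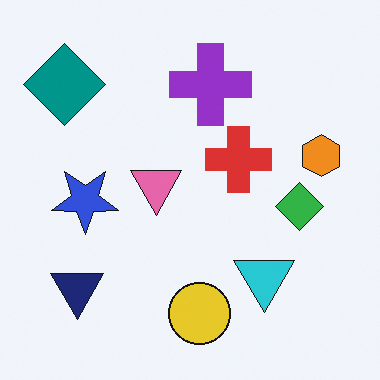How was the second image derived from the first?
The second image is the first flipped vertically (top ↔ bottom).

The yellow circle is in the top of the first image and the bottom of the second — shapes on opposite sides of the horizontal midline have swapped in a mirror flip.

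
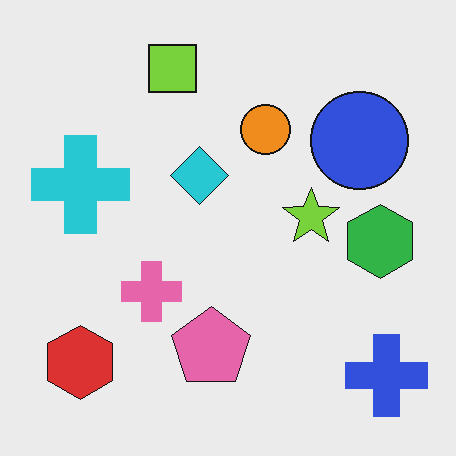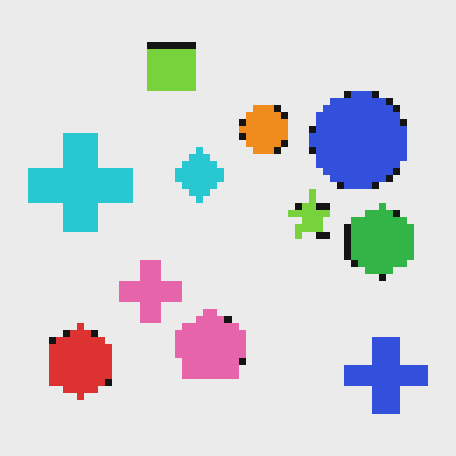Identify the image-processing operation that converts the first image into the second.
Moderately pixelated.

Shapes are reduced to large square blocks; fine edges and outlines are lost — a downscale-then-upscale (mosaic) effect.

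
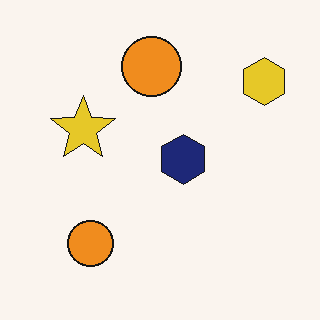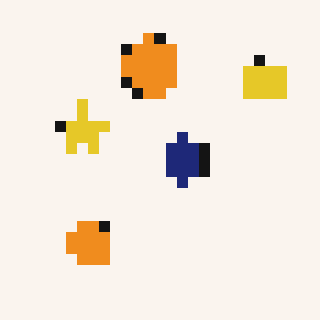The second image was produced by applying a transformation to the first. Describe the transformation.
The second image is the first heavily pixelated into large blocks.

Shapes are reduced to large square blocks; fine edges and outlines are lost — a downscale-then-upscale (mosaic) effect.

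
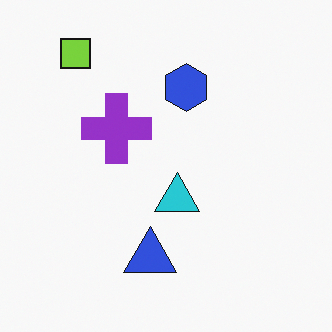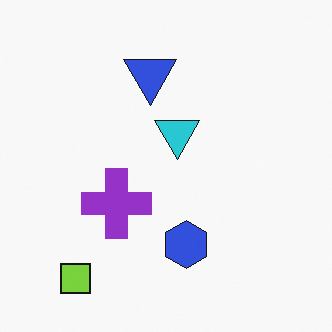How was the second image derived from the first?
It was flipped vertically (top ↔ bottom).

The lime square is in the top-left of the first image and the bottom-left of the second — shapes on opposite sides of the horizontal midline have swapped in a mirror flip.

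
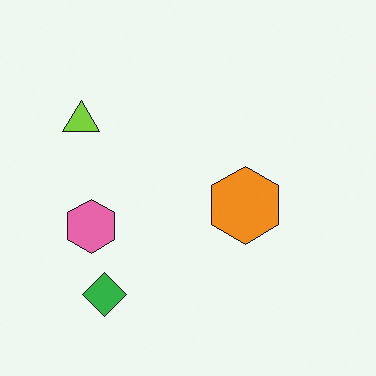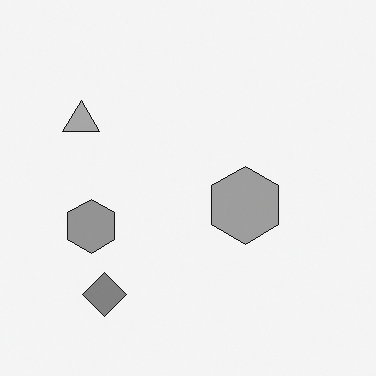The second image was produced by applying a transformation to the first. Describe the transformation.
The second image is the first converted to grayscale.

All color is removed — every shape is now a shade of grey.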